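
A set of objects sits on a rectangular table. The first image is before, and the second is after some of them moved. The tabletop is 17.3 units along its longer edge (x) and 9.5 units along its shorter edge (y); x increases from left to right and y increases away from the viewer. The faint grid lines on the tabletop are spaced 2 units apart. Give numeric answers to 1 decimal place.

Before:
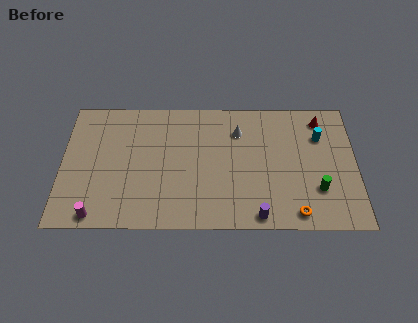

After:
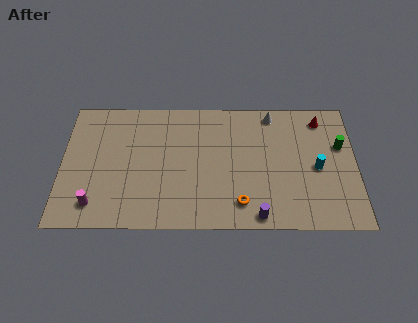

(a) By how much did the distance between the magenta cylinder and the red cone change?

-0.3

The distance was about 15.0 in the first image and 14.7 in the second, so they moved 0.3 units closer together.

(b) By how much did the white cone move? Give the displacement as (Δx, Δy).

(2.0, 1.3)

From the two frames, the white cone sits at roughly (10.4, 7.1) before and (12.4, 8.4) after.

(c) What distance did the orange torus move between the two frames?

3.3

The orange torus moved from about (13.7, 1.1) to (10.5, 1.8), a distance of √(3.2² + 0.7²) ≈ 3.3.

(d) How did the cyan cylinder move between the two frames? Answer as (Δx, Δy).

(-0.2, -2.3)

From the two frames, the cyan cylinder sits at roughly (15.2, 6.7) before and (15.0, 4.4) after.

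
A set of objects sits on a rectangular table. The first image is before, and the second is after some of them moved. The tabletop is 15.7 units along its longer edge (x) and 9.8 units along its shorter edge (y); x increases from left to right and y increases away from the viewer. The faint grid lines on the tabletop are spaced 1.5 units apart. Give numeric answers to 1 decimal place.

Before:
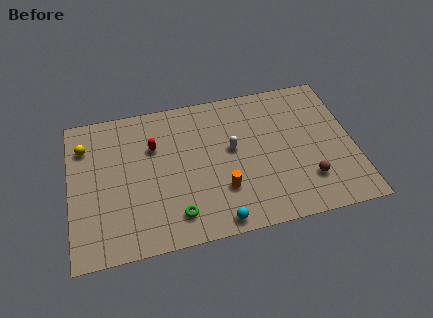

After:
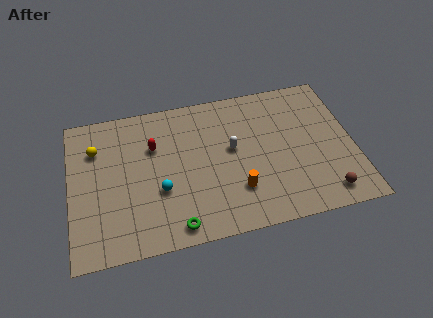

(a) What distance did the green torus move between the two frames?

0.7

The green torus moved from about (5.7, 1.8) to (5.6, 1.1), a distance of √(0.1² + 0.7²) ≈ 0.7.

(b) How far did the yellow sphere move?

0.7

The yellow sphere moved from about (0.9, 7.4) to (1.5, 7.1), a distance of √(0.6² + 0.3²) ≈ 0.7.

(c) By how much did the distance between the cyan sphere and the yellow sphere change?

-4.7

Before: roughly 9.6 units apart; after: 4.9. That's 4.7 units closer together.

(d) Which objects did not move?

the white capsule and the red capsule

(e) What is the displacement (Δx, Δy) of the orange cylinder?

(0.8, -0.2)

From the two frames, the orange cylinder sits at roughly (8.3, 2.9) before and (9.1, 2.7) after.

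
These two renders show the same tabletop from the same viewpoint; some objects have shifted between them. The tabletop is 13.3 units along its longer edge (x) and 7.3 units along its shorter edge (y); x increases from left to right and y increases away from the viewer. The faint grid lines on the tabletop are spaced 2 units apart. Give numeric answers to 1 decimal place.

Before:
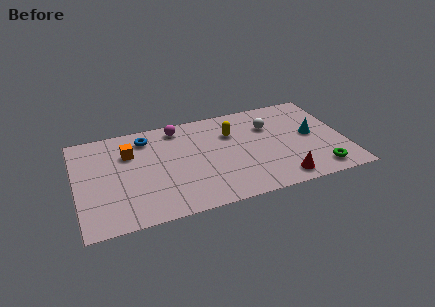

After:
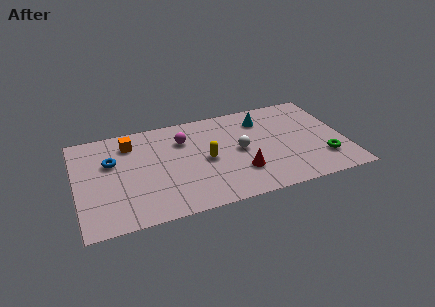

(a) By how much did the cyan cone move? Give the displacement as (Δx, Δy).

(-2.3, 1.9)

From the two frames, the cyan cone sits at roughly (11.7, 3.8) before and (9.4, 5.7) after.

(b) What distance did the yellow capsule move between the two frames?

2.1

From (7.8, 5.1) to (6.4, 3.5), the yellow capsule covered √(1.4² + 1.6²) ≈ 2.1 units.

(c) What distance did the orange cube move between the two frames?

0.7

From (2.7, 5.1) to (2.8, 5.8), the orange cube covered √(0.1² + 0.7²) ≈ 0.7 units.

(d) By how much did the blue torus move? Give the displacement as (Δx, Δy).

(-1.8, -1.3)

The blue torus was at about (3.6, 6.0) and moved to about (1.8, 4.7).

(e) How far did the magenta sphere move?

1.0

The magenta sphere was near (5.2, 6.3) before and (5.4, 5.3) after, so it travelled √(0.2² + 1.0²) ≈ 1.0 units.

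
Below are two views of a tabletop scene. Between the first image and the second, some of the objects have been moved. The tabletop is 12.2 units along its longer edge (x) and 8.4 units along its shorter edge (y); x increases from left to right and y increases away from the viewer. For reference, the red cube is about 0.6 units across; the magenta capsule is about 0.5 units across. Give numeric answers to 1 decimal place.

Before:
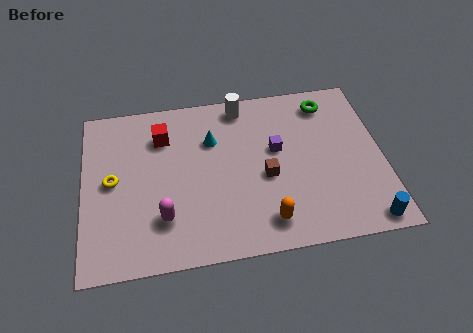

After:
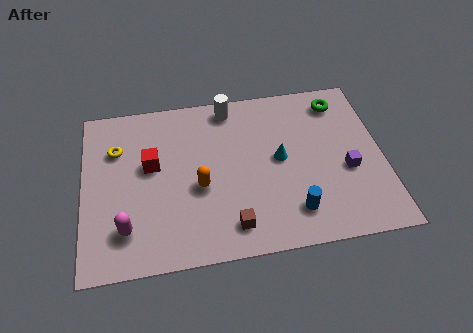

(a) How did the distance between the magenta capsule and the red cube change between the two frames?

-0.9

They were about 4.1 units apart before and 3.2 after — 0.9 units closer together.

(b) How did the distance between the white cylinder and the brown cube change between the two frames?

+2.1

They were about 3.9 units apart before and 6.0 after — 2.1 units further apart.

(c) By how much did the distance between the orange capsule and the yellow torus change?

-2.7

Before: roughly 6.8 units apart; after: 4.1. That's 2.7 units closer together.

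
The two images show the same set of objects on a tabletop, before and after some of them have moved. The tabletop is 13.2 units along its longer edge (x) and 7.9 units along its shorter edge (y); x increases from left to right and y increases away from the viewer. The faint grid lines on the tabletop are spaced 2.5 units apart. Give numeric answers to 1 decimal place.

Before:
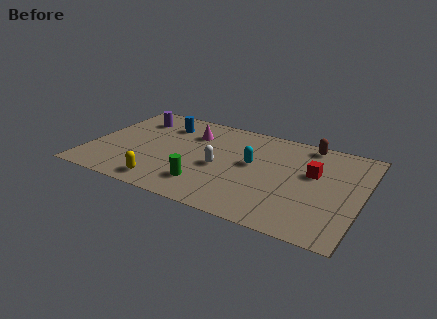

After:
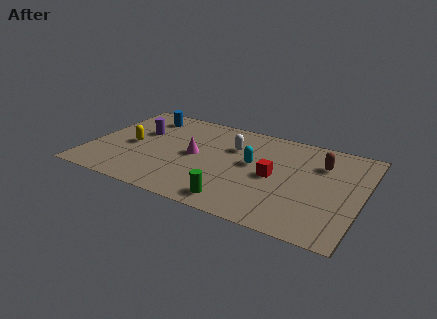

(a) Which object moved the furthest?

the yellow capsule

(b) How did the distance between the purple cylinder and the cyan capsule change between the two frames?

-0.6

Before: roughly 6.3 units apart; after: 5.7. That's 0.6 units closer together.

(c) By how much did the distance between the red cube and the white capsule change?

-1.9

The distance was about 4.6 in the first image and 2.7 in the second, so they moved 1.9 units closer together.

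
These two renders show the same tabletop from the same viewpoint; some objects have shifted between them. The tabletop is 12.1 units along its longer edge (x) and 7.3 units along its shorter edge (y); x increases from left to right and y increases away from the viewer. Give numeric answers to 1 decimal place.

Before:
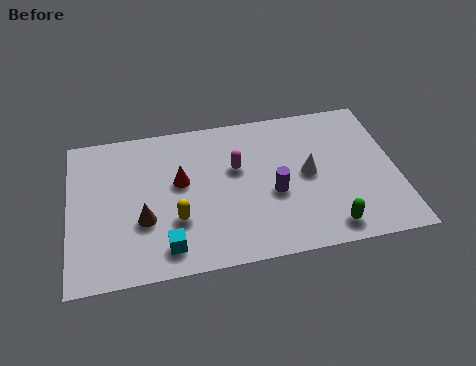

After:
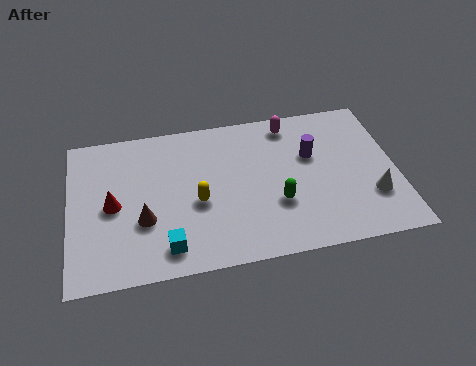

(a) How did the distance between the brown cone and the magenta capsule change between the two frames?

+2.7

They were about 4.0 units apart before and 6.7 after — 2.7 units further apart.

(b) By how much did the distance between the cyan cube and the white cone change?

+1.8

The distance was about 5.9 in the first image and 7.7 in the second, so they moved 1.8 units further apart.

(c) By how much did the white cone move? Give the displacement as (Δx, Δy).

(2.3, -1.5)

The white cone started near (8.8, 3.7) and ended near (11.1, 2.2).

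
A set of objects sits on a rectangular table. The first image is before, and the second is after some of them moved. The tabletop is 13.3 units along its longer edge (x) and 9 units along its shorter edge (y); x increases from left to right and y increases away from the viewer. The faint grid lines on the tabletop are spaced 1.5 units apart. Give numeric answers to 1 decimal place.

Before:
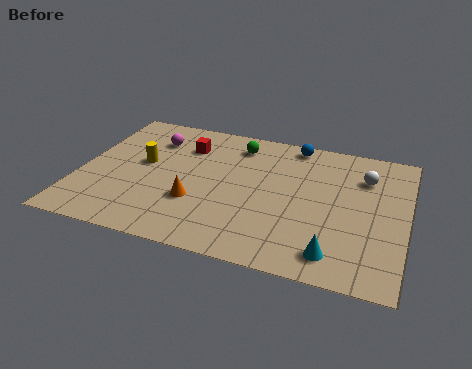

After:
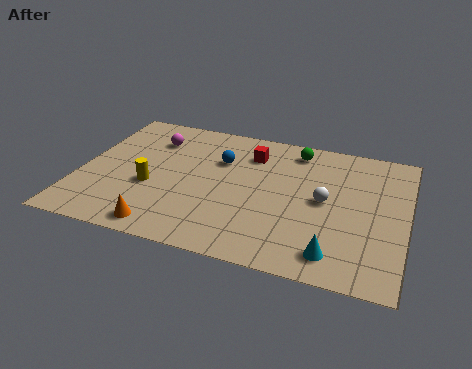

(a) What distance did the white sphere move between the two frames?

2.5

The white sphere moved from about (11.5, 6.6) to (10.0, 4.6), a distance of √(1.5² + 2.0²) ≈ 2.5.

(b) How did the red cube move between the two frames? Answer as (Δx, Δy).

(2.7, 0.2)

From the two frames, the red cube sits at roughly (4.1, 6.7) before and (6.8, 6.9) after.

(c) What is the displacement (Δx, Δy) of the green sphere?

(2.4, 0.3)

From the two frames, the green sphere sits at roughly (6.2, 7.4) before and (8.6, 7.7) after.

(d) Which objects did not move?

the magenta sphere and the cyan cone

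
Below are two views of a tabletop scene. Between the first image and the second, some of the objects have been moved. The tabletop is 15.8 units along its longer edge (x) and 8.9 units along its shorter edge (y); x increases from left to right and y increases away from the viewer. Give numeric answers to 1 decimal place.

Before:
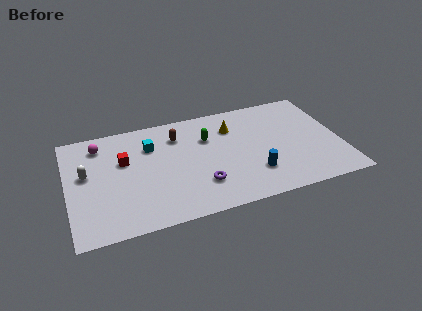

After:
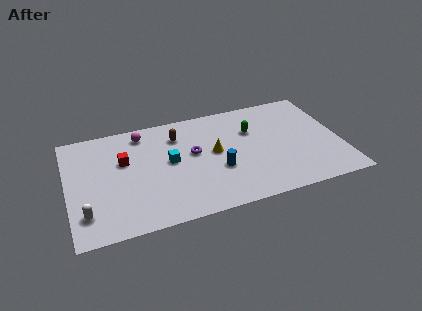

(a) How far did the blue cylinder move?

2.2

From (10.6, 2.4) to (8.6, 3.3), the blue cylinder covered √(2.0² + 0.9²) ≈ 2.2 units.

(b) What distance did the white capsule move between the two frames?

3.1

The white capsule moved from about (1.1, 5.1) to (0.9, 2.0), a distance of √(0.2² + 3.1²) ≈ 3.1.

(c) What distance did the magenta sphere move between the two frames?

2.5

The magenta sphere moved from about (2.0, 7.3) to (4.5, 7.6), a distance of √(2.5² + 0.3²) ≈ 2.5.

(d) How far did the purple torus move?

2.7

The purple torus was near (7.5, 2.4) before and (7.3, 5.1) after, so it travelled √(0.2² + 2.7²) ≈ 2.7 units.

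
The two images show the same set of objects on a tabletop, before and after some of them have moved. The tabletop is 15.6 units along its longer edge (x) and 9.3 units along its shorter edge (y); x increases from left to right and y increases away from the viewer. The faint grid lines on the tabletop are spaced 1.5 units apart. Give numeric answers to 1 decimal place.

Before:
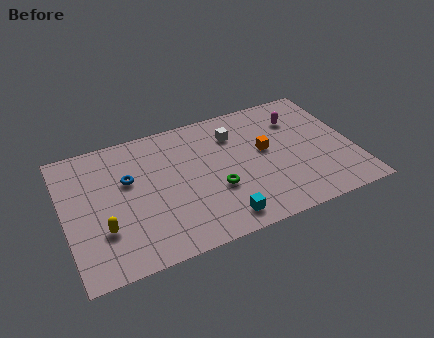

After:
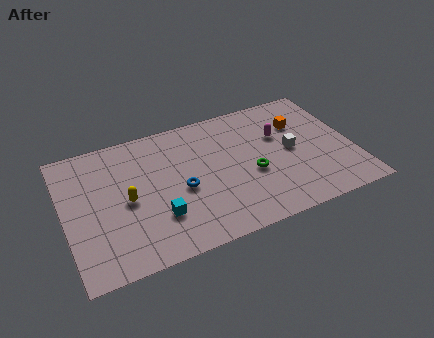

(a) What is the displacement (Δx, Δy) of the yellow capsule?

(1.4, 1.5)

From the two frames, the yellow capsule sits at roughly (1.9, 2.9) before and (3.3, 4.4) after.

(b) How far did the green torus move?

2.0

The green torus moved from about (8.0, 3.4) to (10.0, 3.8), a distance of √(2.0² + 0.4²) ≈ 2.0.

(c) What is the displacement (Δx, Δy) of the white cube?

(2.9, -2.3)

The white cube was at about (9.4, 7.0) and moved to about (12.3, 4.7).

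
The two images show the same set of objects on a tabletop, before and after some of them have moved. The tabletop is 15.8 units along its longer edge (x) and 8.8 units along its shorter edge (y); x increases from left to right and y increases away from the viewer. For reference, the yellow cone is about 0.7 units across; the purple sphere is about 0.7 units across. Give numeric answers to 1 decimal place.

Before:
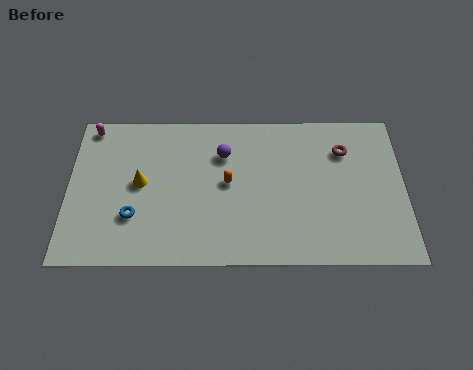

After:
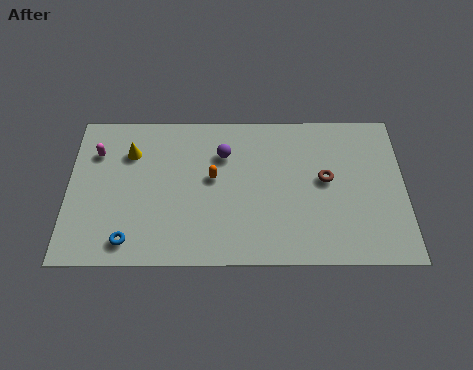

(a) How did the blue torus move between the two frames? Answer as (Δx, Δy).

(-0.2, -1.4)

The blue torus was at about (3.1, 2.7) and moved to about (2.9, 1.3).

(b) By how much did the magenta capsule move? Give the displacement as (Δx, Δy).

(0.3, -1.5)

From the two frames, the magenta capsule sits at roughly (1.0, 7.9) before and (1.3, 6.4) after.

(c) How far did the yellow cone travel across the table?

1.9

The yellow cone moved from about (3.4, 4.6) to (2.9, 6.4), a distance of √(0.5² + 1.8²) ≈ 1.9.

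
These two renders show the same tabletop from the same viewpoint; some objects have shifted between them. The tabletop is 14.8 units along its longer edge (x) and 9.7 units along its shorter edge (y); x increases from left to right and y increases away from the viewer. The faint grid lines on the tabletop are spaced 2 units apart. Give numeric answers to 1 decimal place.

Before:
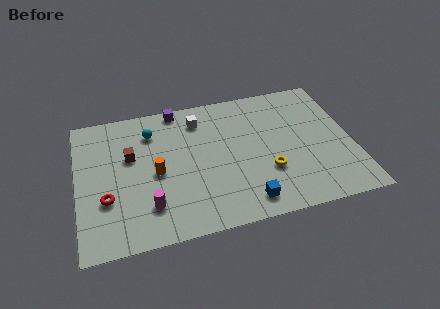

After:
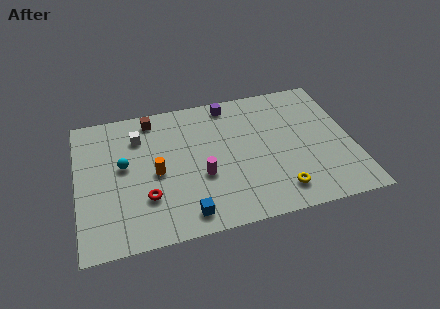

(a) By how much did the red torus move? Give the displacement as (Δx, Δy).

(2.1, -0.4)

From the two frames, the red torus sits at roughly (1.5, 3.3) before and (3.6, 2.9) after.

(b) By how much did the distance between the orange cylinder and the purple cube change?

+1.3

They were about 4.6 units apart before and 5.9 after — 1.3 units further apart.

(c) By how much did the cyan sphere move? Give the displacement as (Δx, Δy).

(-1.6, -2.1)

The cyan sphere started near (4.1, 7.5) and ended near (2.5, 5.4).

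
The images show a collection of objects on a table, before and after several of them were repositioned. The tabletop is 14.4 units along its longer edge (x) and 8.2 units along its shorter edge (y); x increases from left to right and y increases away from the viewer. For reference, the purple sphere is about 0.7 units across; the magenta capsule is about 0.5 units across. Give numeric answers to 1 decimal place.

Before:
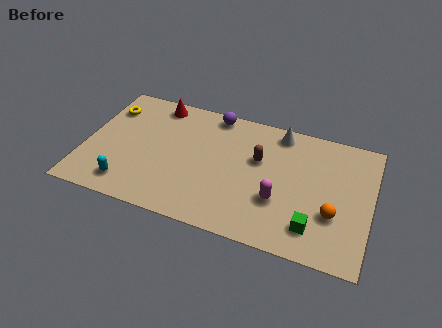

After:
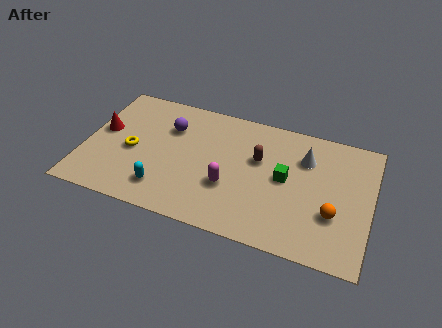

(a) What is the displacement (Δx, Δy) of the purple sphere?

(-2.1, -1.6)

The purple sphere was at about (6.2, 7.4) and moved to about (4.1, 5.8).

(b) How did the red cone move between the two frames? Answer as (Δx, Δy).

(-2.5, -2.6)

The red cone started near (3.3, 7.2) and ended near (0.8, 4.6).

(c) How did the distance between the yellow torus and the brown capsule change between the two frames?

-1.4

They were about 7.9 units apart before and 6.5 after — 1.4 units closer together.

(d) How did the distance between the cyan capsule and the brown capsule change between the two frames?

-1.7

Before: roughly 7.3 units apart; after: 5.6. That's 1.7 units closer together.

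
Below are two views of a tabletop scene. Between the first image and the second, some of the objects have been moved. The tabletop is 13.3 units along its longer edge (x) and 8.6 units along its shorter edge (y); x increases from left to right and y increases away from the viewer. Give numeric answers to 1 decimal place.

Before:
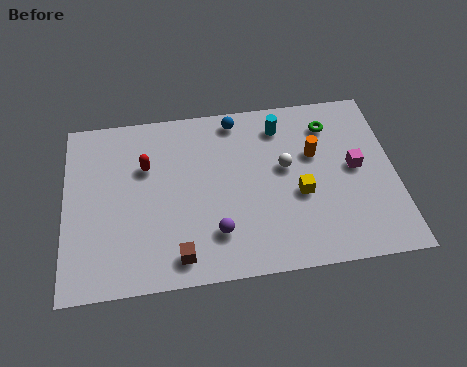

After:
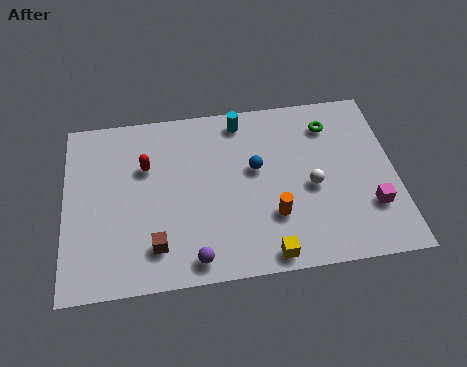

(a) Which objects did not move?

the green torus and the red capsule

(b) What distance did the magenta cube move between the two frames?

2.1

The magenta cube was near (11.7, 4.5) before and (12.2, 2.5) after, so it travelled √(0.5² + 2.0²) ≈ 2.1 units.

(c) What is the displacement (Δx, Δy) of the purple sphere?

(-0.9, -1.1)

The purple sphere started near (6.0, 2.1) and ended near (5.1, 1.0).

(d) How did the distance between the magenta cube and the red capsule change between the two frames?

+1.0

They were about 8.5 units apart before and 9.5 after — 1.0 units further apart.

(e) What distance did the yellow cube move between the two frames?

3.0

The yellow cube moved from about (9.4, 3.5) to (8.0, 0.8), a distance of √(1.4² + 2.7²) ≈ 3.0.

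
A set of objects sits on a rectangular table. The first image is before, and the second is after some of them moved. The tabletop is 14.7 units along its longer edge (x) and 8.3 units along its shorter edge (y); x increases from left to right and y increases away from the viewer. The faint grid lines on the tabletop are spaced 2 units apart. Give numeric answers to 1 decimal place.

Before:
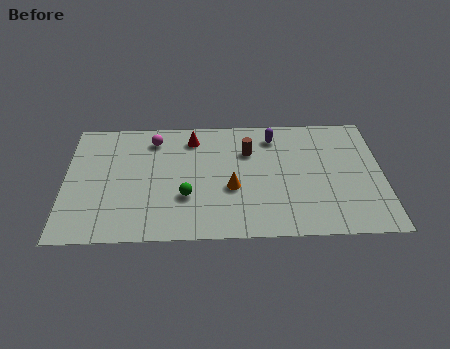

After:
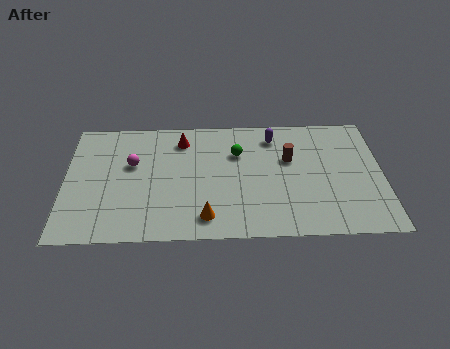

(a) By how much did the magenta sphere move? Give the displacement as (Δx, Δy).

(-1.0, -1.7)

From the two frames, the magenta sphere sits at roughly (4.1, 6.8) before and (3.1, 5.1) after.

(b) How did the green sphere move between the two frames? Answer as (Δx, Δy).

(2.4, 2.9)

From the two frames, the green sphere sits at roughly (5.6, 2.8) before and (8.0, 5.7) after.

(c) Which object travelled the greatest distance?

the green sphere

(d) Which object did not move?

the purple capsule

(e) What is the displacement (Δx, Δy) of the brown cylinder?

(1.9, -0.6)

The brown cylinder started near (8.5, 5.8) and ended near (10.4, 5.2).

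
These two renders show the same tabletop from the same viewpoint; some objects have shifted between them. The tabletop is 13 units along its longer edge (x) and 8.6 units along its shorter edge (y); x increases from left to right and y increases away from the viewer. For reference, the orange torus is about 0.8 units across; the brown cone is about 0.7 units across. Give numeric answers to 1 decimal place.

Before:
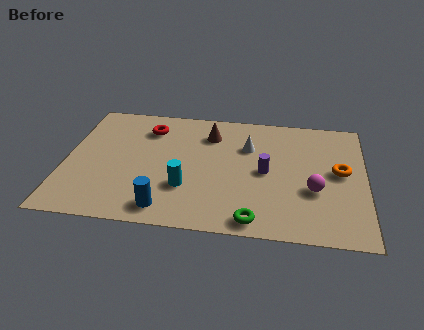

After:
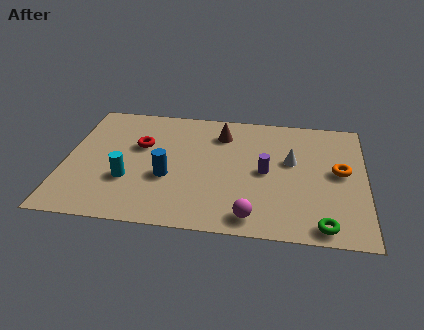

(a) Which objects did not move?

the orange torus and the purple cylinder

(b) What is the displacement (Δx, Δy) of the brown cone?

(0.5, 0.1)

From the two frames, the brown cone sits at roughly (6.2, 6.6) before and (6.7, 6.7) after.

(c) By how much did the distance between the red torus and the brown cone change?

+1.0

They were about 2.7 units apart before and 3.7 after — 1.0 units further apart.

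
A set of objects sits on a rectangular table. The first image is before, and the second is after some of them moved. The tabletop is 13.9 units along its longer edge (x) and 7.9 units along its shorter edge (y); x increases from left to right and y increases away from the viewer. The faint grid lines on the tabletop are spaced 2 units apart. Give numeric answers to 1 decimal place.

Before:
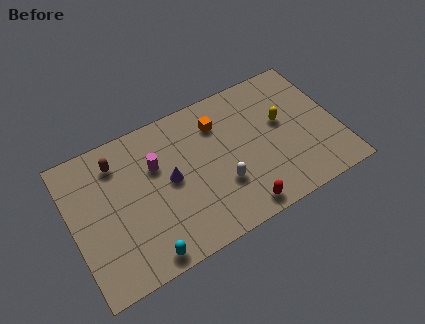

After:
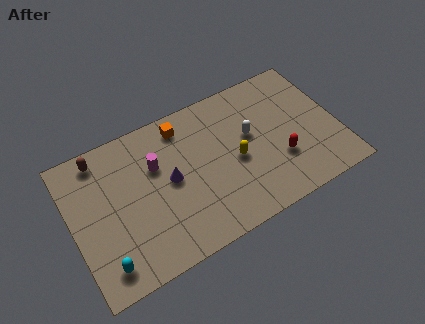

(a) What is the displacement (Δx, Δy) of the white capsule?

(1.8, 2.0)

The white capsule started near (7.6, 2.6) and ended near (9.4, 4.6).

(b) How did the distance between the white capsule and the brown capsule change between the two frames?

+1.7

They were about 6.2 units apart before and 7.9 after — 1.7 units further apart.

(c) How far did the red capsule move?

2.9

The red capsule moved from about (8.3, 0.9) to (10.7, 2.6), a distance of √(2.4² + 1.7²) ≈ 2.9.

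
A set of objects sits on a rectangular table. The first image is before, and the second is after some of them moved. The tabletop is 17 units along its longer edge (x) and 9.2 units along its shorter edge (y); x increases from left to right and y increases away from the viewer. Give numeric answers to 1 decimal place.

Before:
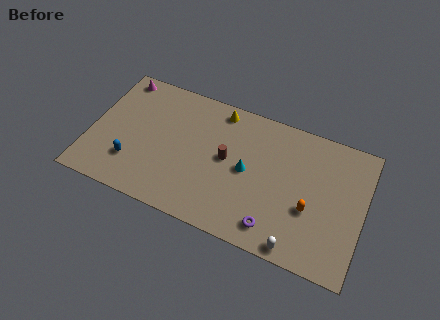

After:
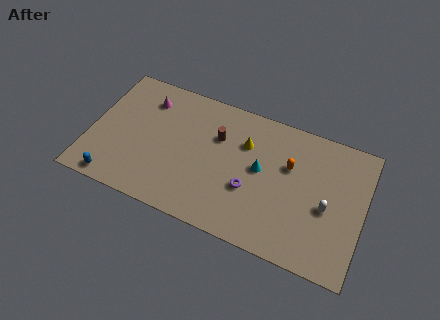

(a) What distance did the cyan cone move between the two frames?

0.9

From (9.8, 4.6) to (10.6, 5.0), the cyan cone covered √(0.8² + 0.4²) ≈ 0.9 units.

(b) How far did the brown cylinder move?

1.5

The brown cylinder was near (8.5, 4.9) before and (7.8, 6.2) after, so it travelled √(0.7² + 1.3²) ≈ 1.5 units.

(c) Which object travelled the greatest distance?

the white capsule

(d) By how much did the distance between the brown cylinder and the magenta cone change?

-3.2

The distance was about 7.9 in the first image and 4.7 in the second, so they moved 3.2 units closer together.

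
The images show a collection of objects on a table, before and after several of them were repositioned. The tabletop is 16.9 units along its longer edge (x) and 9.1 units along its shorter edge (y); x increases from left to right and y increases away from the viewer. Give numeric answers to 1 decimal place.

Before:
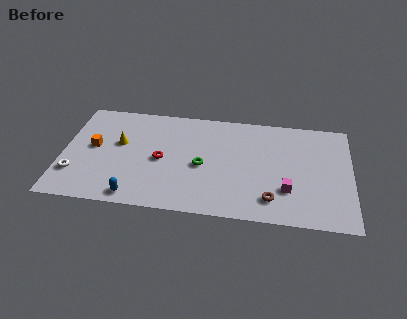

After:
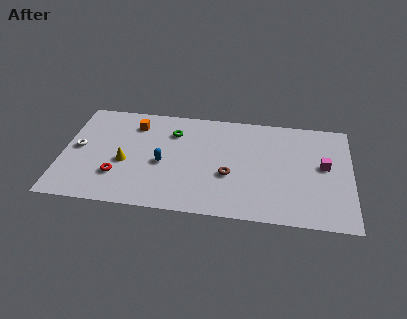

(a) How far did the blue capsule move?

3.4

From (4.4, 1.0) to (5.9, 4.0), the blue capsule covered √(1.5² + 3.0²) ≈ 3.4 units.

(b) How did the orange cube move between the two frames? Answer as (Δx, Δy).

(2.3, 2.3)

The orange cube was at about (1.8, 4.9) and moved to about (4.1, 7.2).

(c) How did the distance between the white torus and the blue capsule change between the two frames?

+1.1

They were about 3.9 units apart before and 5.0 after — 1.1 units further apart.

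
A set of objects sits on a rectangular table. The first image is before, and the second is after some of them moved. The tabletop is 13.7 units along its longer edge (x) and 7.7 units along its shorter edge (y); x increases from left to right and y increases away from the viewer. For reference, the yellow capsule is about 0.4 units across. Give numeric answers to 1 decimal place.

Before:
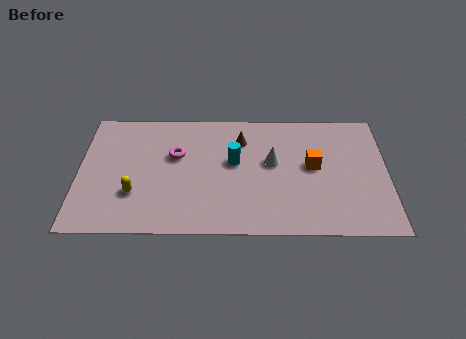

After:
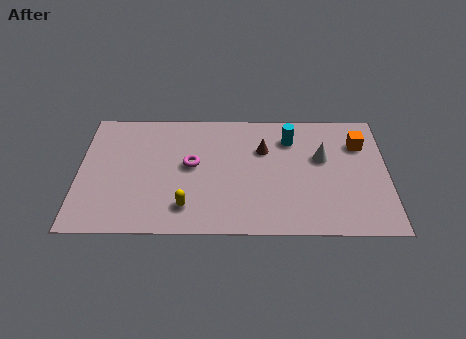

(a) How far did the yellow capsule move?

2.4

The yellow capsule was near (2.5, 2.4) before and (4.8, 1.6) after, so it travelled √(2.3² + 0.8²) ≈ 2.4 units.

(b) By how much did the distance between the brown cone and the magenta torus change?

+0.3

They were about 3.1 units apart before and 3.4 after — 0.3 units further apart.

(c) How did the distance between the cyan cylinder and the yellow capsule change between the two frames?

+1.5

The distance was about 4.8 in the first image and 6.3 in the second, so they moved 1.5 units further apart.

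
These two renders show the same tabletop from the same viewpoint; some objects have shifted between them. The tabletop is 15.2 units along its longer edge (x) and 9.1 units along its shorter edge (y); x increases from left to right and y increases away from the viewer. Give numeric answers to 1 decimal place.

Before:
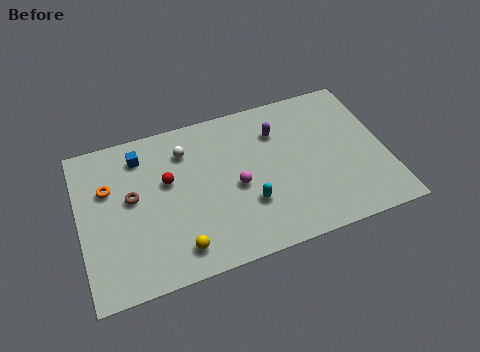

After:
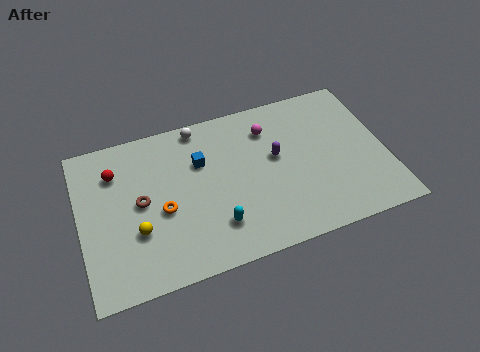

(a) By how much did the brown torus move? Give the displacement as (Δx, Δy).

(0.4, -0.4)

From the two frames, the brown torus sits at roughly (2.6, 5.1) before and (3.0, 4.7) after.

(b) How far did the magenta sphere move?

3.5

From (7.7, 4.1) to (9.6, 7.0), the magenta sphere covered √(1.9² + 2.9²) ≈ 3.5 units.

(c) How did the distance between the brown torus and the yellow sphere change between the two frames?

-2.5

They were about 4.1 units apart before and 1.6 after — 2.5 units closer together.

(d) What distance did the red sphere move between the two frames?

2.8

From (4.4, 5.5) to (1.9, 6.8), the red sphere covered √(2.5² + 1.3²) ≈ 2.8 units.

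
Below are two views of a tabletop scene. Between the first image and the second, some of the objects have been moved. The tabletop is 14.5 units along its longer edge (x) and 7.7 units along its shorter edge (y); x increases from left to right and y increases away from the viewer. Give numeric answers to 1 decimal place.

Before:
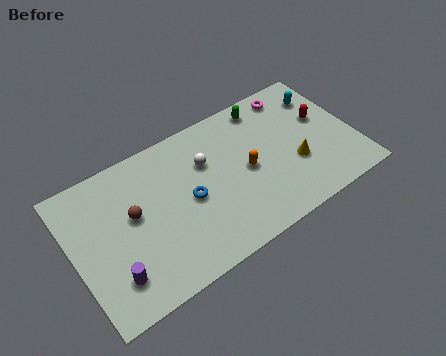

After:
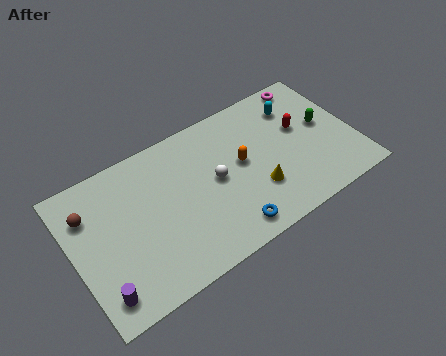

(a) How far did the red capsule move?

1.2

From (13.1, 4.6) to (11.9, 4.6), the red capsule covered √(1.2² + 0.0²) ≈ 1.2 units.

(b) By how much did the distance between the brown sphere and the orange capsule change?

+2.0

Before: roughly 5.8 units apart; after: 7.8. That's 2.0 units further apart.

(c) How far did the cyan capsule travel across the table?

1.4

The cyan capsule moved from about (13.3, 5.9) to (11.9, 5.9), a distance of √(1.4² + 0.0²) ≈ 1.4.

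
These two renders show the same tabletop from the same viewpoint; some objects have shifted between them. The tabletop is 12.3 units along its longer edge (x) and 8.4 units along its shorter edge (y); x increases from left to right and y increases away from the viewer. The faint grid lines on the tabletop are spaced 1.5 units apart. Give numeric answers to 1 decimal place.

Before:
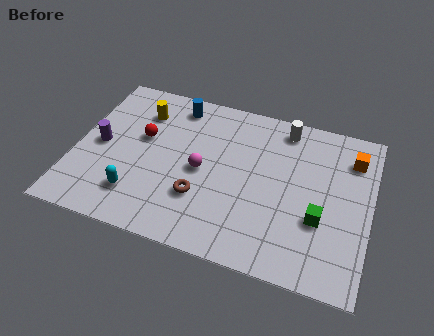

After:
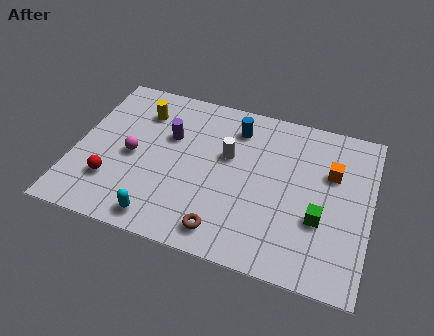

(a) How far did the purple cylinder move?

3.1

The purple cylinder moved from about (1.0, 4.1) to (3.8, 5.4), a distance of √(2.8² + 1.3²) ≈ 3.1.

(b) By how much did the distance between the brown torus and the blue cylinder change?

+0.7

The distance was about 4.8 in the first image and 5.5 in the second, so they moved 0.7 units further apart.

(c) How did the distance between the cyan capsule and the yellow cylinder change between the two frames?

+1.1

They were about 4.5 units apart before and 5.6 after — 1.1 units further apart.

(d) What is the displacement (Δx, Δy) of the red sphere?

(-1.0, -2.7)

The red sphere started near (2.7, 5.0) and ended near (1.7, 2.3).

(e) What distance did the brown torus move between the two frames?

1.8

The brown torus moved from about (5.4, 2.6) to (6.5, 1.2), a distance of √(1.1² + 1.4²) ≈ 1.8.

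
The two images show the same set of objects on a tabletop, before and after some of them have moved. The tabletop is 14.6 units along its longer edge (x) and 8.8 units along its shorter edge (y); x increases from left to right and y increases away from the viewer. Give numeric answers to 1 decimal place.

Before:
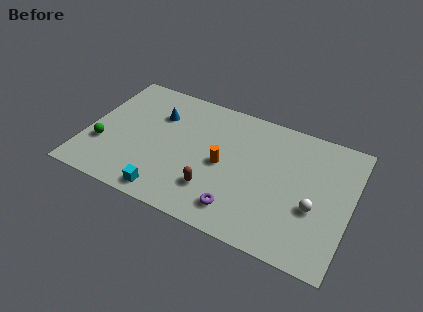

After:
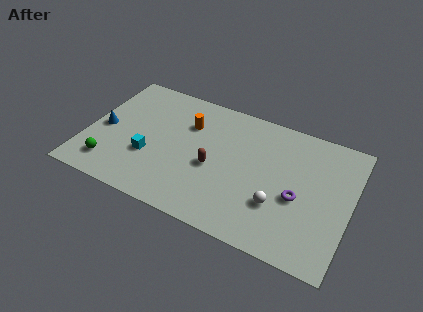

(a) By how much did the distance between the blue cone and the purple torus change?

+4.0

Before: roughly 6.9 units apart; after: 10.9. That's 4.0 units further apart.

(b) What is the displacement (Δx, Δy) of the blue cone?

(-2.8, -2.1)

From the two frames, the blue cone sits at roughly (3.7, 6.2) before and (0.9, 4.1) after.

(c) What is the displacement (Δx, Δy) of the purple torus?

(3.0, 2.1)

From the two frames, the purple torus sits at roughly (8.8, 1.6) before and (11.8, 3.7) after.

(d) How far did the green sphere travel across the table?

1.3

From (1.0, 2.9) to (1.6, 1.7), the green sphere covered √(0.6² + 1.2²) ≈ 1.3 units.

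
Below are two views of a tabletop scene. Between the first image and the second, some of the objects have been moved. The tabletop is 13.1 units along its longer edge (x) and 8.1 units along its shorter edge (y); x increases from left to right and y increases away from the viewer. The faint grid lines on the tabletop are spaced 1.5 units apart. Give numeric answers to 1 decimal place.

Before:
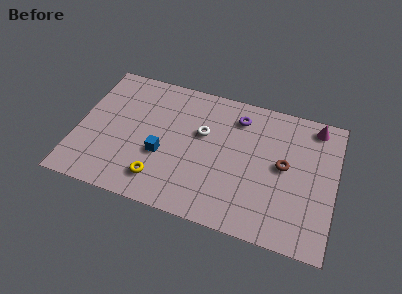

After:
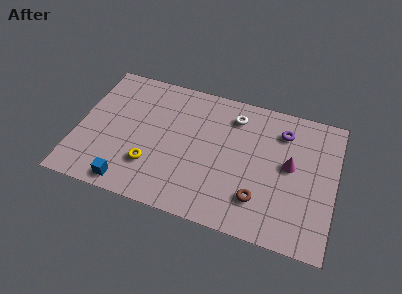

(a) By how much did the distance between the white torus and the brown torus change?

+0.5

The distance was about 4.3 in the first image and 4.8 in the second, so they moved 0.5 units further apart.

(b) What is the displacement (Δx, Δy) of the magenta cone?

(-1.1, -2.7)

The magenta cone started near (11.9, 7.1) and ended near (10.8, 4.4).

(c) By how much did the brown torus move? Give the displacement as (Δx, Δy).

(-1.1, -2.3)

The brown torus was at about (10.5, 4.3) and moved to about (9.4, 2.0).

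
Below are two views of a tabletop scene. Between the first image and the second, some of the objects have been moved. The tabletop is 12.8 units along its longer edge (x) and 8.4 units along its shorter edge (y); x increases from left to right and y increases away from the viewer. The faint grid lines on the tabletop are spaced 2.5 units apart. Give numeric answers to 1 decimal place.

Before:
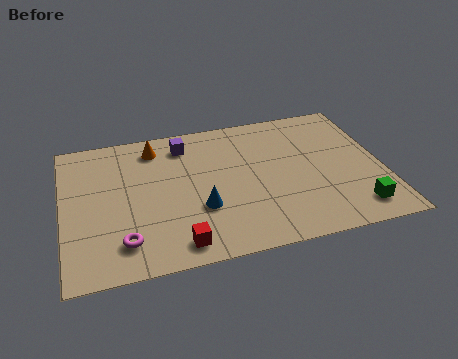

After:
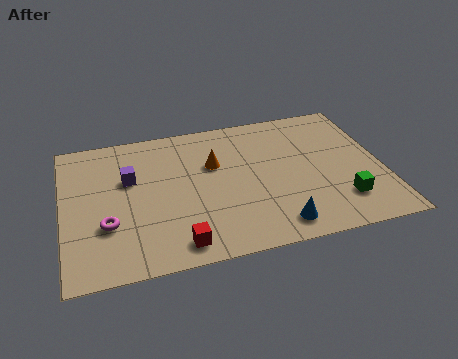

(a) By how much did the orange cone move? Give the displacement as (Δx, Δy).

(2.3, -1.6)

The orange cone was at about (3.8, 7.0) and moved to about (6.1, 5.4).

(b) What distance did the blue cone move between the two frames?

3.4

From (5.4, 2.9) to (8.3, 1.2), the blue cone covered √(2.9² + 1.7²) ≈ 3.4 units.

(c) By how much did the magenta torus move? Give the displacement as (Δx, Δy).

(-0.6, 1.1)

The magenta torus started near (2.3, 1.7) and ended near (1.7, 2.8).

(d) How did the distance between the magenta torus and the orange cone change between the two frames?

-0.4

Before: roughly 5.5 units apart; after: 5.1. That's 0.4 units closer together.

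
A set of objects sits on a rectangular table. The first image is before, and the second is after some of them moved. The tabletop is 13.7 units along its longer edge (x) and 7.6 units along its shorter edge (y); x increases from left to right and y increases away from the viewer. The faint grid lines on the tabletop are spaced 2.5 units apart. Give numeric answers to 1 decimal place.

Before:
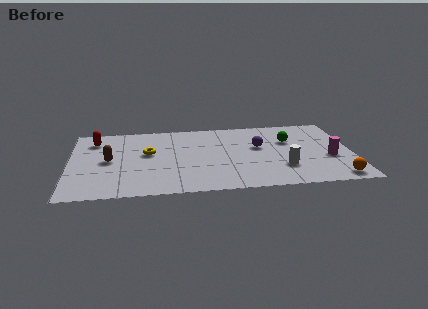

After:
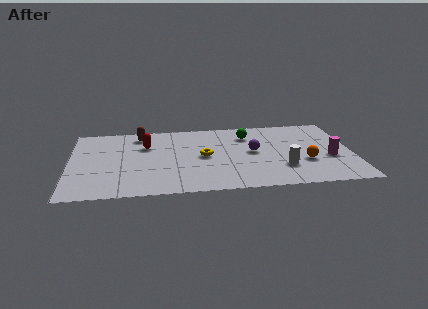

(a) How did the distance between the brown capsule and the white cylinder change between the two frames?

-0.5

The distance was about 8.6 in the first image and 8.1 in the second, so they moved 0.5 units closer together.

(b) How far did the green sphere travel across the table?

2.2

The green sphere was near (10.7, 5.0) before and (8.7, 5.8) after, so it travelled √(2.0² + 0.8²) ≈ 2.2 units.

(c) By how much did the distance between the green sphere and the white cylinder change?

+1.1

Before: roughly 2.8 units apart; after: 3.9. That's 1.1 units further apart.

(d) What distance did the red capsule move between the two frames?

2.6

The red capsule moved from about (1.2, 6.0) to (3.7, 5.2), a distance of √(2.5² + 0.8²) ≈ 2.6.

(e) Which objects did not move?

the white cylinder and the magenta cylinder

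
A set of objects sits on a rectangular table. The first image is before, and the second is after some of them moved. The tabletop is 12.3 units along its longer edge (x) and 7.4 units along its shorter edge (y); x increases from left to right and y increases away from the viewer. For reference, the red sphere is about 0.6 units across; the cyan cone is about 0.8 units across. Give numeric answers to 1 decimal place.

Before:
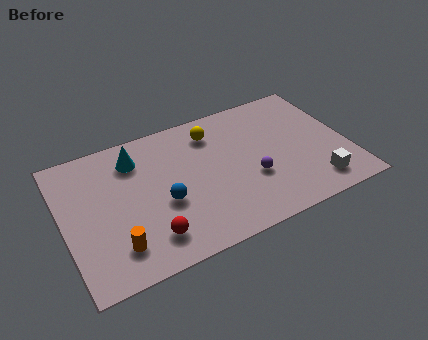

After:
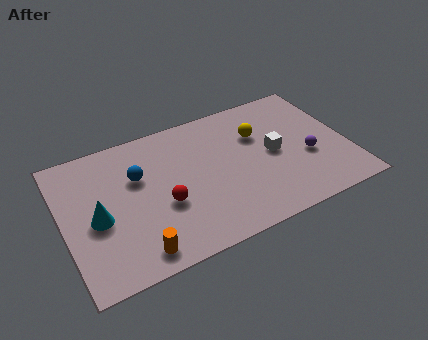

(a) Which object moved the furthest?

the cyan cone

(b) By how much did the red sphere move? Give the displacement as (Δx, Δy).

(0.8, 1.4)

From the two frames, the red sphere sits at roughly (3.4, 1.5) before and (4.2, 2.9) after.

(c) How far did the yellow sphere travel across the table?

2.1

The yellow sphere moved from about (6.7, 5.9) to (8.6, 5.0), a distance of √(1.9² + 0.9²) ≈ 2.1.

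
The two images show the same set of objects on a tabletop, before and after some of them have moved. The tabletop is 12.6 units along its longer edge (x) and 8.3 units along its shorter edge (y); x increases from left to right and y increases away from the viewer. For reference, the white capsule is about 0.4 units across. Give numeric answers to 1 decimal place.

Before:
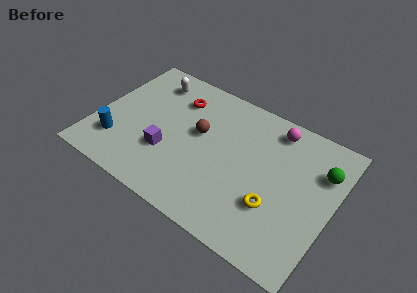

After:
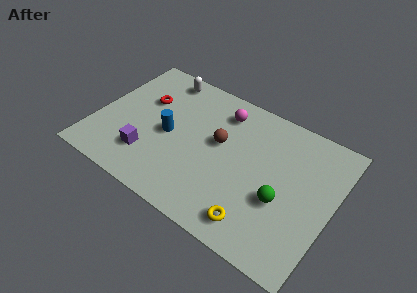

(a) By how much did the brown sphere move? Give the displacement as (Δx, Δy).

(1.1, 0.0)

The brown sphere was at about (5.4, 4.8) and moved to about (6.5, 4.8).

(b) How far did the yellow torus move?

1.6

The yellow torus moved from about (9.8, 2.7) to (9.1, 1.3), a distance of √(0.7² + 1.4²) ≈ 1.6.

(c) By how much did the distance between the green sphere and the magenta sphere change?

+2.2

They were about 3.0 units apart before and 5.2 after — 2.2 units further apart.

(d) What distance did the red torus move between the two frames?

1.8

The red torus moved from about (3.9, 6.3) to (2.3, 5.4), a distance of √(1.6² + 0.9²) ≈ 1.8.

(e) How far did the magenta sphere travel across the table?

2.8

From (9.1, 7.1) to (6.3, 6.7), the magenta sphere covered √(2.8² + 0.4²) ≈ 2.8 units.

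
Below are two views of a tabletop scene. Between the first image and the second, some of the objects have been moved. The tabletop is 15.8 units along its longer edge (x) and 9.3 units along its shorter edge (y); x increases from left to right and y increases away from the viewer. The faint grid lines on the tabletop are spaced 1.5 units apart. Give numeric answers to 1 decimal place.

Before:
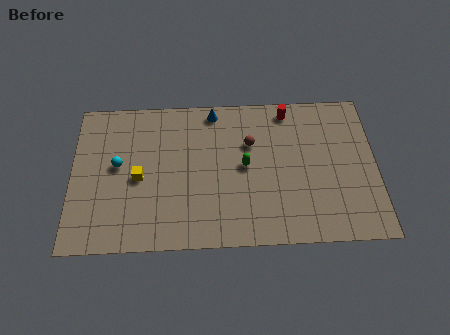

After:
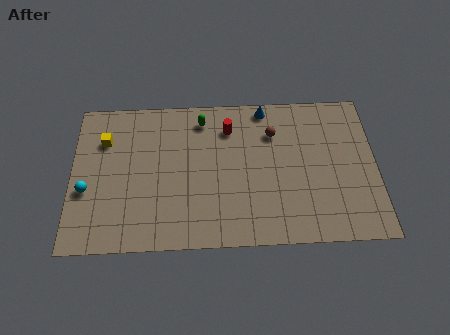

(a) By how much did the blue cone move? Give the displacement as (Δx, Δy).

(2.7, 0.1)

The blue cone was at about (7.4, 8.3) and moved to about (10.1, 8.4).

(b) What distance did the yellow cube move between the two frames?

3.0

The yellow cube was near (3.5, 4.3) before and (1.7, 6.7) after, so it travelled √(1.8² + 2.4²) ≈ 3.0 units.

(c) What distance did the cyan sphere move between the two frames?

2.2

The cyan sphere was near (2.4, 5.1) before and (0.8, 3.6) after, so it travelled √(1.6² + 1.5²) ≈ 2.2 units.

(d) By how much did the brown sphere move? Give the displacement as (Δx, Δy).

(1.2, 0.6)

From the two frames, the brown sphere sits at roughly (9.3, 6.2) before and (10.5, 6.8) after.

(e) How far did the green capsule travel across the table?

3.7

The green capsule was near (9.0, 4.8) before and (6.8, 7.8) after, so it travelled √(2.2² + 3.0²) ≈ 3.7 units.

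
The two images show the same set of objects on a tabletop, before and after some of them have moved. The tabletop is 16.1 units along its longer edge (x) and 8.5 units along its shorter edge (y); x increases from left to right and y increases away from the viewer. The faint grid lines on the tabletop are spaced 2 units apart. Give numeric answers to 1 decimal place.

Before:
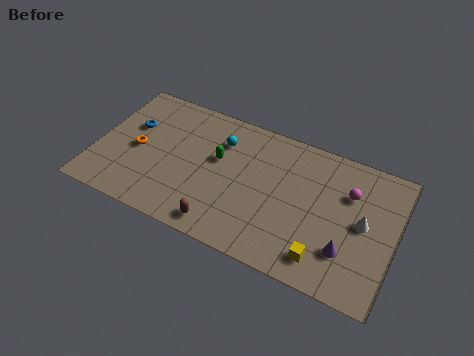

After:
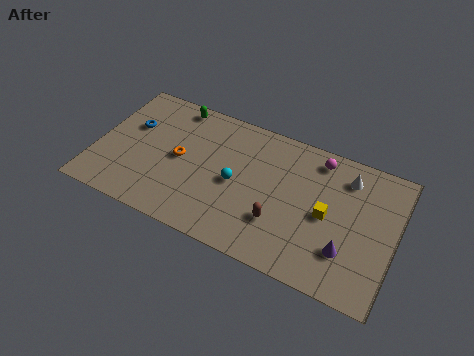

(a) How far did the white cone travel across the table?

2.6

The white cone moved from about (14.4, 4.4) to (13.3, 6.8), a distance of √(1.1² + 2.4²) ≈ 2.6.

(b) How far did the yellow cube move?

2.6

The yellow cube moved from about (12.6, 1.5) to (12.5, 4.1), a distance of √(0.1² + 2.6²) ≈ 2.6.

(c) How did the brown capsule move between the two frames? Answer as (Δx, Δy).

(2.9, 1.5)

From the two frames, the brown capsule sits at roughly (7.2, 1.1) before and (10.1, 2.6) after.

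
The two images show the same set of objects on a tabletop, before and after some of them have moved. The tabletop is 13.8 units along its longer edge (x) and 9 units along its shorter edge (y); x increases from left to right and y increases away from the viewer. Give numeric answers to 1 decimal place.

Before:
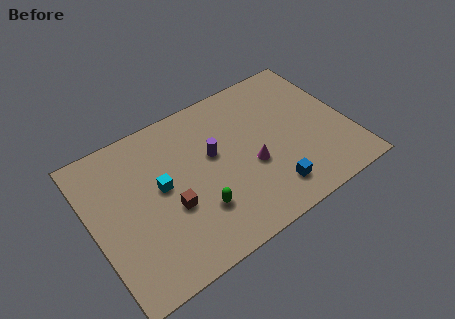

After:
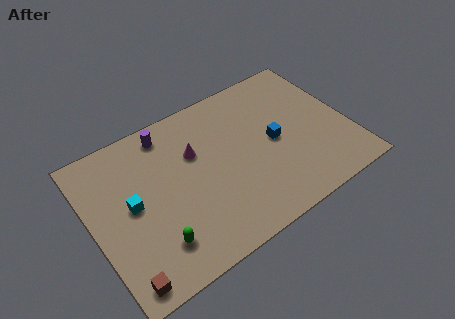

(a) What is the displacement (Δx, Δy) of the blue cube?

(0.7, 2.7)

From the two frames, the blue cube sits at roughly (9.1, 1.7) before and (9.8, 4.4) after.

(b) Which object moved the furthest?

the brown cube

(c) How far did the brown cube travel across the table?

3.9

The brown cube moved from about (4.0, 3.5) to (1.0, 1.0), a distance of √(3.0² + 2.5²) ≈ 3.9.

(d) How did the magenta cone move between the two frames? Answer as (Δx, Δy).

(-2.7, 2.3)

From the two frames, the magenta cone sits at roughly (8.4, 3.6) before and (5.7, 5.9) after.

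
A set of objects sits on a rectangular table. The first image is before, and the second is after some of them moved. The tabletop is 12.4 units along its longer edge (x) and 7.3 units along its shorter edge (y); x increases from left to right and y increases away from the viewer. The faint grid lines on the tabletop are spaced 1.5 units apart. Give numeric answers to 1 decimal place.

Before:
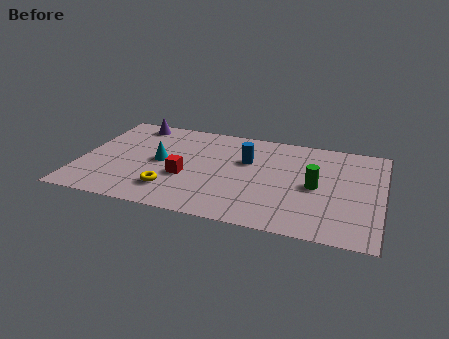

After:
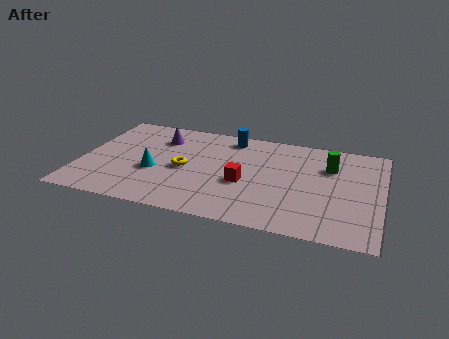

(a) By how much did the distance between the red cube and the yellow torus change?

+1.3

They were about 1.2 units apart before and 2.5 after — 1.3 units further apart.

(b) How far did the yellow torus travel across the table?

1.7

The yellow torus was near (3.9, 1.7) before and (4.3, 3.4) after, so it travelled √(0.4² + 1.7²) ≈ 1.7 units.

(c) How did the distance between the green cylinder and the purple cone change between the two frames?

-1.2

The distance was about 8.3 in the first image and 7.1 in the second, so they moved 1.2 units closer together.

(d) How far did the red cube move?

2.4

From (4.4, 2.8) to (6.8, 3.0), the red cube covered √(2.4² + 0.2²) ≈ 2.4 units.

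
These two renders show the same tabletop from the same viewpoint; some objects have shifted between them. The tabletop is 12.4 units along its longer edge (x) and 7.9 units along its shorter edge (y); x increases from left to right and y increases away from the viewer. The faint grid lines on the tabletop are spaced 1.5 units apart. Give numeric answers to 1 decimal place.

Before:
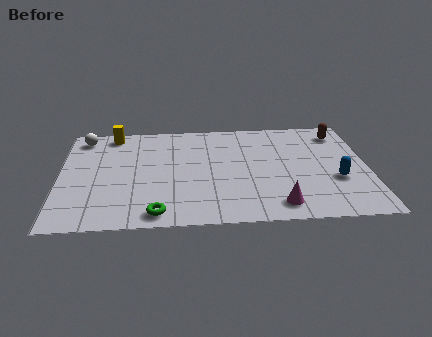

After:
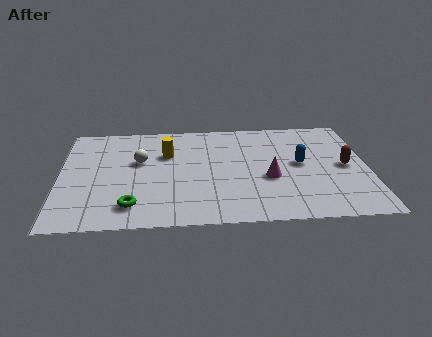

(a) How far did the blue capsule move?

1.9

The blue capsule moved from about (11.1, 2.9) to (9.7, 4.2), a distance of √(1.4² + 1.3²) ≈ 1.9.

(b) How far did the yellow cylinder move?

2.8

From (2.1, 7.0) to (4.3, 5.3), the yellow cylinder covered √(2.2² + 1.7²) ≈ 2.8 units.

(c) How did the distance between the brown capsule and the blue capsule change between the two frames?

-1.8

They were about 3.6 units apart before and 1.8 after — 1.8 units closer together.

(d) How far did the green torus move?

1.2

From (3.9, 0.9) to (2.9, 1.5), the green torus covered √(1.0² + 0.6²) ≈ 1.2 units.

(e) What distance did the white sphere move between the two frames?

3.0

The white sphere moved from about (0.9, 6.8) to (3.2, 4.8), a distance of √(2.3² + 2.0²) ≈ 3.0.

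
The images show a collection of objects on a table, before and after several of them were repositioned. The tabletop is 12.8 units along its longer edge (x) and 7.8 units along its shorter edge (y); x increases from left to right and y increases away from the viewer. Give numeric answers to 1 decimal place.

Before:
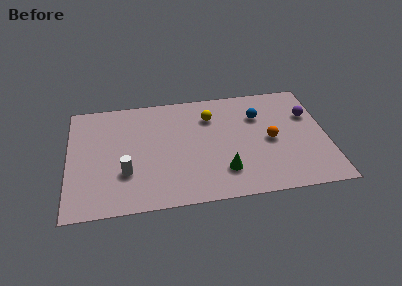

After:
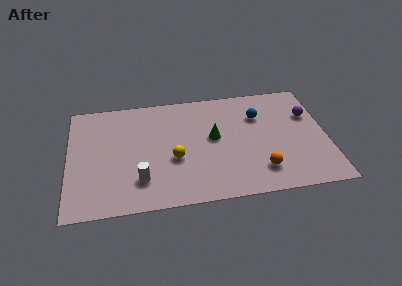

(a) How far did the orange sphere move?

2.1

From (10.0, 3.7) to (9.4, 1.7), the orange sphere covered √(0.6² + 2.0²) ≈ 2.1 units.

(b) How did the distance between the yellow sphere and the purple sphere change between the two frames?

+2.2

The distance was about 4.9 in the first image and 7.1 in the second, so they moved 2.2 units further apart.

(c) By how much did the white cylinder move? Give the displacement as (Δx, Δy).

(0.7, -0.6)

The white cylinder was at about (2.8, 2.5) and moved to about (3.5, 1.9).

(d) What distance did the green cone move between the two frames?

2.4

The green cone was near (7.6, 1.9) before and (7.2, 4.3) after, so it travelled √(0.4² + 2.4²) ≈ 2.4 units.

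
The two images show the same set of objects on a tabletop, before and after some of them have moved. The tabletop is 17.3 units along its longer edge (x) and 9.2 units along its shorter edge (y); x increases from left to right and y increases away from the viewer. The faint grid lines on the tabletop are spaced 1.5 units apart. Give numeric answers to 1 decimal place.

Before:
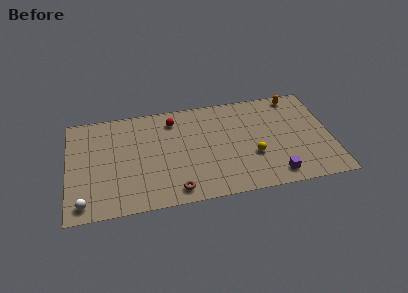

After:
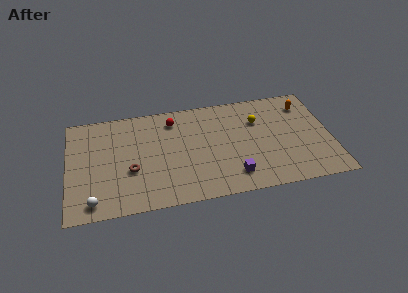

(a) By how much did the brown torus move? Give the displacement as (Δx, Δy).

(-2.8, 2.3)

The brown torus started near (6.9, 1.2) and ended near (4.1, 3.5).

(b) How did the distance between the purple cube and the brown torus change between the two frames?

+0.3

They were about 6.5 units apart before and 6.8 after — 0.3 units further apart.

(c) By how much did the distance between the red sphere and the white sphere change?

-0.4

The distance was about 8.7 in the first image and 8.3 in the second, so they moved 0.4 units closer together.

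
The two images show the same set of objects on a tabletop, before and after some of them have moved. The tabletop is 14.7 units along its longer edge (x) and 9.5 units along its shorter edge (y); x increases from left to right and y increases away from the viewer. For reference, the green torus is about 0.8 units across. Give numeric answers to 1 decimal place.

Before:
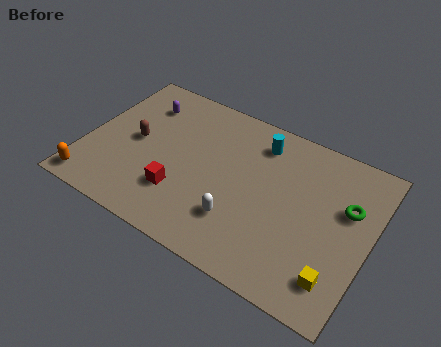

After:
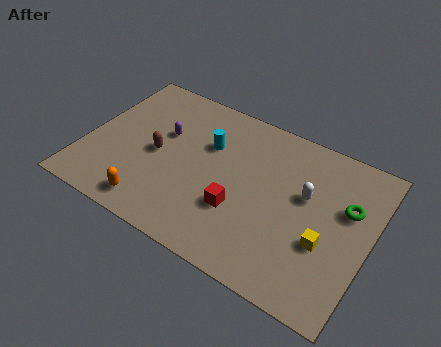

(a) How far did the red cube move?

3.0

From (5.2, 2.7) to (8.2, 3.2), the red cube covered √(3.0² + 0.5²) ≈ 3.0 units.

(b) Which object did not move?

the green torus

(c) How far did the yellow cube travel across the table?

1.8

The yellow cube was near (13.4, 1.9) before and (12.6, 3.5) after, so it travelled √(0.8² + 1.6²) ≈ 1.8 units.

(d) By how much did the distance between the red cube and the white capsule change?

+0.9

They were about 3.1 units apart before and 4.0 after — 0.9 units further apart.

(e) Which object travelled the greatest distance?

the white capsule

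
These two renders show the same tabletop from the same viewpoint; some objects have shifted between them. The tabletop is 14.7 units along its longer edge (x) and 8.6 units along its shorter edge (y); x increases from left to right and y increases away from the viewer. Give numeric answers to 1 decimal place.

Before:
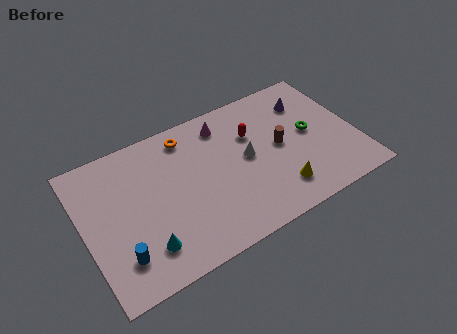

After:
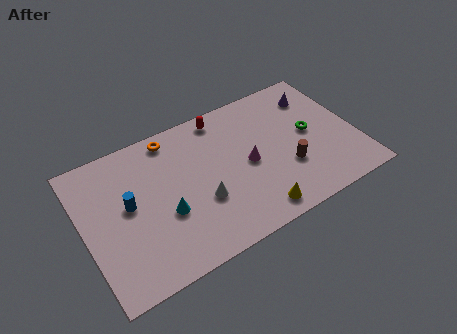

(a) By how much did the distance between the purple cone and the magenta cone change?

+0.3

The distance was about 4.6 in the first image and 4.9 in the second, so they moved 0.3 units further apart.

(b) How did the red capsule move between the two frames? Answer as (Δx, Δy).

(-1.4, 1.8)

From the two frames, the red capsule sits at roughly (9.3, 5.8) before and (7.9, 7.6) after.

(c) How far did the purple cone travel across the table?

0.5

The purple cone was near (12.5, 6.5) before and (13.0, 6.7) after, so it travelled √(0.5² + 0.2²) ≈ 0.5 units.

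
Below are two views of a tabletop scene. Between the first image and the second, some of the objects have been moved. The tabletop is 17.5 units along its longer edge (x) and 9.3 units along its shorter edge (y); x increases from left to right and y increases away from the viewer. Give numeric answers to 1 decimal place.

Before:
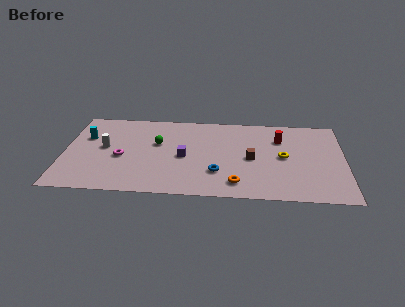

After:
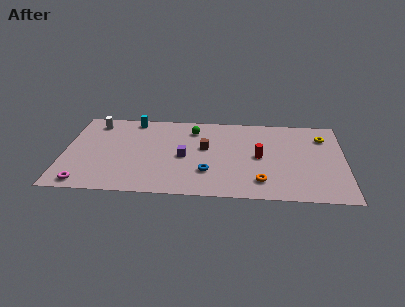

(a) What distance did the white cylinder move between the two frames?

2.9

From (2.5, 5.0) to (1.8, 7.8), the white cylinder covered √(0.7² + 2.8²) ≈ 2.9 units.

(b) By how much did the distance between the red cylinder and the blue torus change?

-1.9

The distance was about 5.6 in the first image and 3.7 in the second, so they moved 1.9 units closer together.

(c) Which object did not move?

the purple cube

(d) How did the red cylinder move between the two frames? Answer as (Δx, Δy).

(-1.3, -2.1)

The red cylinder was at about (13.5, 6.7) and moved to about (12.2, 4.6).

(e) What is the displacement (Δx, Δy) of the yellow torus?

(2.5, 2.4)

The yellow torus was at about (13.7, 4.7) and moved to about (16.2, 7.1).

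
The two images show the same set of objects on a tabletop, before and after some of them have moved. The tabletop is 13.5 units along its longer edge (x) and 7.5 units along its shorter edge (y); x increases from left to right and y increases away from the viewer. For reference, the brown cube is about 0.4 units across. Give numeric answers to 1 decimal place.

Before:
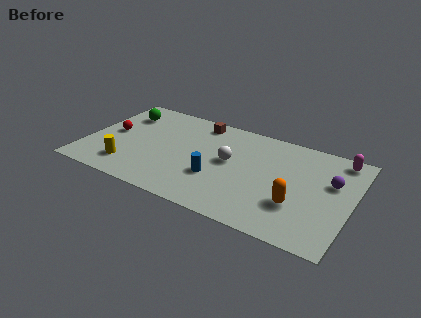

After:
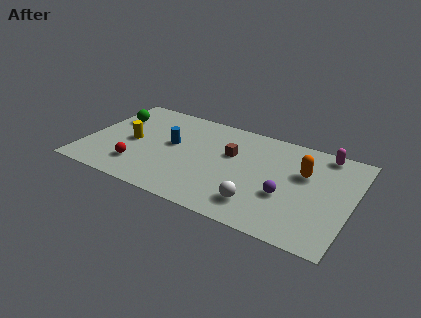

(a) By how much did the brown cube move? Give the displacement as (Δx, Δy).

(1.9, -1.8)

From the two frames, the brown cube sits at roughly (5.4, 6.5) before and (7.3, 4.7) after.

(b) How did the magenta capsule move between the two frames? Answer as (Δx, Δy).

(-0.8, 0.1)

From the two frames, the magenta capsule sits at roughly (12.6, 6.6) before and (11.8, 6.7) after.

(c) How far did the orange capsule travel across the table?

2.4

The orange capsule moved from about (10.9, 2.4) to (11.0, 4.8), a distance of √(0.1² + 2.4²) ≈ 2.4.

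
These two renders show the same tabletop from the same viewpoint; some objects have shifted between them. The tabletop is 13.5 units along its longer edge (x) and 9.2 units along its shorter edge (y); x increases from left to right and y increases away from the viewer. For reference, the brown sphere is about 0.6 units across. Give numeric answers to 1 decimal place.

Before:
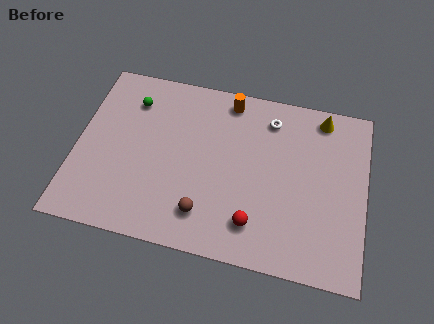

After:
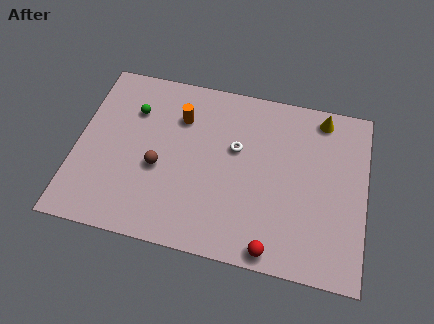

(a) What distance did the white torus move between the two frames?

2.4

From (8.9, 7.5) to (7.4, 5.6), the white torus covered √(1.5² + 1.9²) ≈ 2.4 units.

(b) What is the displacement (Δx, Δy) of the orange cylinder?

(-2.2, -1.4)

The orange cylinder started near (6.9, 8.1) and ended near (4.7, 6.7).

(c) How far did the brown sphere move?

3.0

The brown sphere moved from about (6.2, 1.9) to (3.9, 3.8), a distance of √(2.3² + 1.9²) ≈ 3.0.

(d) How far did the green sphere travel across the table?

0.5

The green sphere was near (2.4, 7.1) before and (2.5, 6.6) after, so it travelled √(0.1² + 0.5²) ≈ 0.5 units.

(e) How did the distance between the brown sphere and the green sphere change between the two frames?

-3.3

Before: roughly 6.4 units apart; after: 3.1. That's 3.3 units closer together.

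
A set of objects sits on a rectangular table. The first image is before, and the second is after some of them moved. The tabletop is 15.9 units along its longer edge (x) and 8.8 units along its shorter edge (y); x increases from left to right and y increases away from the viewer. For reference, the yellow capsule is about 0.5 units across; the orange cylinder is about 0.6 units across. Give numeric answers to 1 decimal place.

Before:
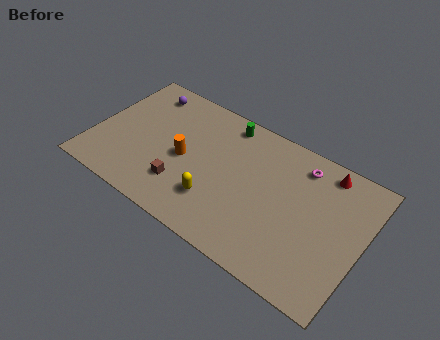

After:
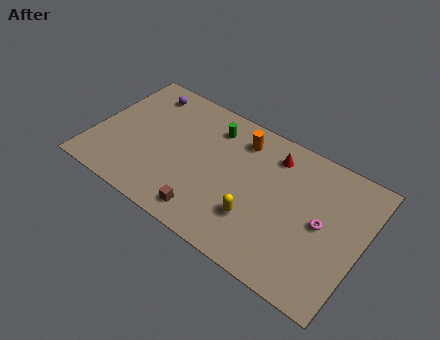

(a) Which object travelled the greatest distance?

the orange cylinder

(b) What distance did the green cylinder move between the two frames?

1.0

The green cylinder moved from about (7.3, 7.7) to (6.6, 7.0), a distance of √(0.7² + 0.7²) ≈ 1.0.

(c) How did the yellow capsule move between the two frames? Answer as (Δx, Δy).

(2.4, 0.2)

From the two frames, the yellow capsule sits at roughly (7.6, 2.4) before and (10.0, 2.6) after.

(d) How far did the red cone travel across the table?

3.1

The red cone was near (13.3, 7.7) before and (10.3, 7.1) after, so it travelled √(3.0² + 0.6²) ≈ 3.1 units.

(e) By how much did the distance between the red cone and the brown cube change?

-2.9

Before: roughly 9.4 units apart; after: 6.5. That's 2.9 units closer together.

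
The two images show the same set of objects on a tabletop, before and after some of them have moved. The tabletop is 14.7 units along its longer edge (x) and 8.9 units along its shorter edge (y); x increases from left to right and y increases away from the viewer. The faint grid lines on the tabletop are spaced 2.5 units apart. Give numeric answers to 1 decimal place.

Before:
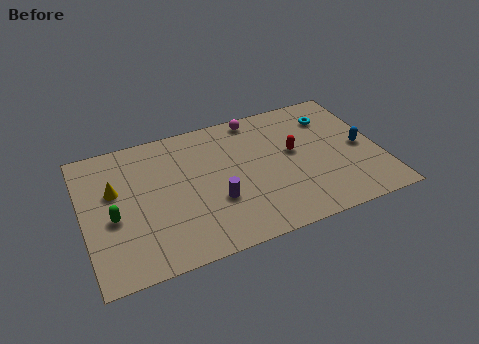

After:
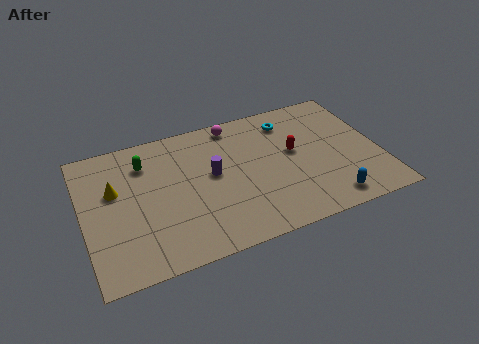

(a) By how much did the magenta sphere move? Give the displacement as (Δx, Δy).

(-1.1, -0.1)

The magenta sphere was at about (8.9, 8.0) and moved to about (7.8, 7.9).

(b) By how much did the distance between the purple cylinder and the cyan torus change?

-2.5

The distance was about 7.2 in the first image and 4.7 in the second, so they moved 2.5 units closer together.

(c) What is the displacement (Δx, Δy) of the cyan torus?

(-2.1, 0.4)

The cyan torus started near (12.6, 6.8) and ended near (10.5, 7.2).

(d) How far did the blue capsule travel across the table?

3.6

The blue capsule moved from about (13.8, 4.2) to (11.8, 1.2), a distance of √(2.0² + 3.0²) ≈ 3.6.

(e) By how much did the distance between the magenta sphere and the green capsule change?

-3.9

Before: roughly 8.6 units apart; after: 4.7. That's 3.9 units closer together.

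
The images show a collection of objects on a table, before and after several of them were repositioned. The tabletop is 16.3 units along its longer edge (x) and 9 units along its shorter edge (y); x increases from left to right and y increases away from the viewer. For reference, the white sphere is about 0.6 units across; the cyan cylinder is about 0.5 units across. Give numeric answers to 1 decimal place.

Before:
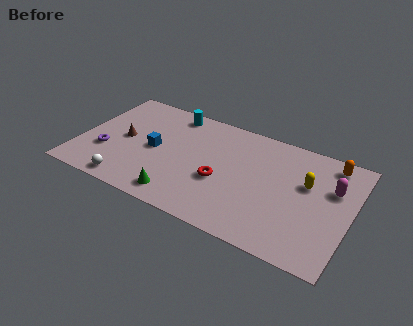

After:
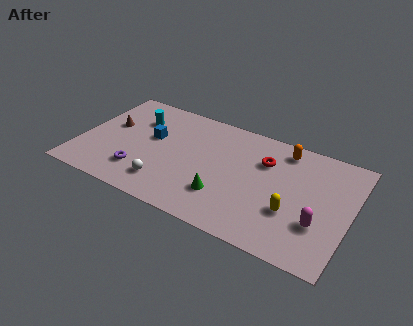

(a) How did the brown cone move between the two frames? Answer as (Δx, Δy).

(-1.0, 0.8)

From the two frames, the brown cone sits at roughly (2.6, 4.5) before and (1.6, 5.3) after.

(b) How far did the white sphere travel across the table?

2.3

From (3.4, 1.0) to (5.5, 1.9), the white sphere covered √(2.1² + 0.9²) ≈ 2.3 units.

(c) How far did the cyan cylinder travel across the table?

2.4

The cyan cylinder was near (5.1, 7.9) before and (3.1, 6.5) after, so it travelled √(2.0² + 1.4²) ≈ 2.4 units.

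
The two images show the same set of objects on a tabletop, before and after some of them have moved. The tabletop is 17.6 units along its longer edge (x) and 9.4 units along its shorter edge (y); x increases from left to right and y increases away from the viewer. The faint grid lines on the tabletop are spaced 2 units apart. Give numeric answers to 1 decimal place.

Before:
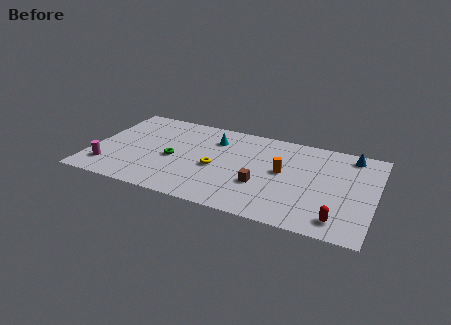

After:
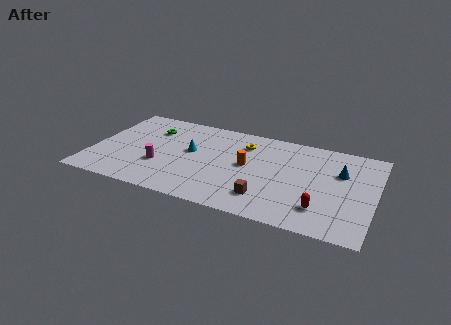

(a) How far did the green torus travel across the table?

3.2

The green torus moved from about (5.1, 4.2) to (3.4, 6.9), a distance of √(1.7² + 2.7²) ≈ 3.2.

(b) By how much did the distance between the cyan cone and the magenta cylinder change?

-5.3

They were about 8.0 units apart before and 2.7 after — 5.3 units closer together.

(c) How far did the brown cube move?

1.3

The brown cube moved from about (10.7, 3.3) to (11.1, 2.1), a distance of √(0.4² + 1.2²) ≈ 1.3.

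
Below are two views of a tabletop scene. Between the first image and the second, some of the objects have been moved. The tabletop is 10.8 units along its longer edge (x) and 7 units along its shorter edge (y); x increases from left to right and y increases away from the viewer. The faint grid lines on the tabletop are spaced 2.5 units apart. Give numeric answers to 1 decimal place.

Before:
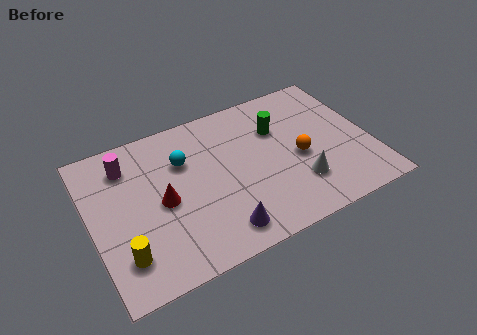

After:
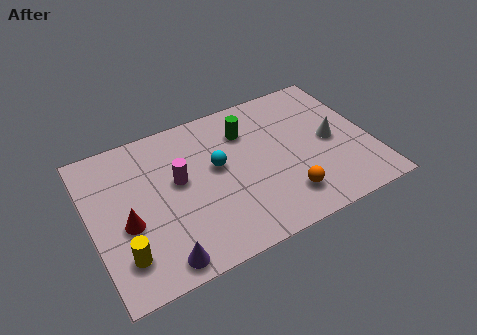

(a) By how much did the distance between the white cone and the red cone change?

+2.7

The distance was about 5.3 in the first image and 8.0 in the second, so they moved 2.7 units further apart.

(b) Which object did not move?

the yellow cylinder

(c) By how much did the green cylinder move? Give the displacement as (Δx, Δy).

(-1.2, 0.4)

From the two frames, the green cylinder sits at roughly (7.4, 4.8) before and (6.2, 5.2) after.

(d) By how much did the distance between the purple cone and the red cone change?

-0.6

Before: roughly 2.9 units apart; after: 2.3. That's 0.6 units closer together.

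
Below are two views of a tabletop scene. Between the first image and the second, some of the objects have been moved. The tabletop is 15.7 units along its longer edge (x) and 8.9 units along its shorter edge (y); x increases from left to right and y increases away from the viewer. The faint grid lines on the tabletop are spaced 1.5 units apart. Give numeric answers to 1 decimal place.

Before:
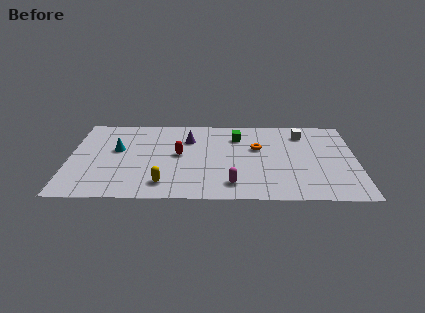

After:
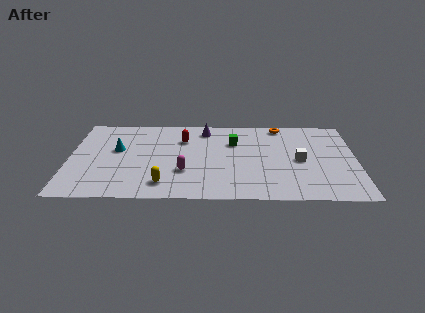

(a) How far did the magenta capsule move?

2.9

The magenta capsule moved from about (8.9, 1.6) to (6.3, 2.9), a distance of √(2.6² + 1.3²) ≈ 2.9.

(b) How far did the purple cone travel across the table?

1.4

From (6.5, 6.4) to (7.4, 7.5), the purple cone covered √(0.9² + 1.1²) ≈ 1.4 units.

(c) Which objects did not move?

the yellow capsule and the cyan cone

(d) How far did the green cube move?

0.6

From (9.2, 6.7) to (9.0, 6.1), the green cube covered √(0.2² + 0.6²) ≈ 0.6 units.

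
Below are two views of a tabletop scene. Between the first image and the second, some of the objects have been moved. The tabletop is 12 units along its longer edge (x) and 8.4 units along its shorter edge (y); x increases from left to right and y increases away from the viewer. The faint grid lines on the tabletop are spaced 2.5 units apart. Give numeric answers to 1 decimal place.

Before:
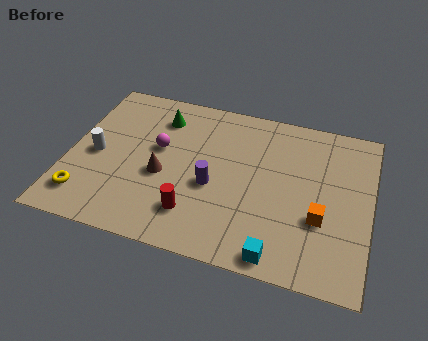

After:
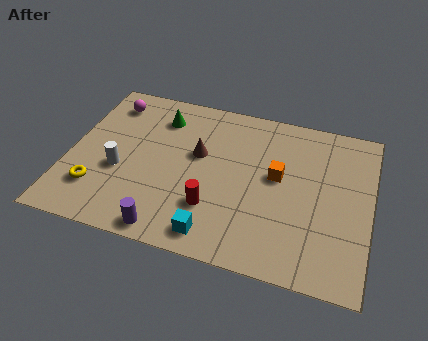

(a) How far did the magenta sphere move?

3.0

From (3.5, 4.9) to (1.3, 6.9), the magenta sphere covered √(2.2² + 2.0²) ≈ 3.0 units.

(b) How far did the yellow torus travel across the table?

0.6

The yellow torus was near (0.9, 1.6) before and (1.3, 2.1) after, so it travelled √(0.4² + 0.5²) ≈ 0.6 units.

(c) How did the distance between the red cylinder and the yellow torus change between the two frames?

+0.3

Before: roughly 4.3 units apart; after: 4.6. That's 0.3 units further apart.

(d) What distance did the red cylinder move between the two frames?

0.9

From (5.2, 1.9) to (5.9, 2.4), the red cylinder covered √(0.7² + 0.5²) ≈ 0.9 units.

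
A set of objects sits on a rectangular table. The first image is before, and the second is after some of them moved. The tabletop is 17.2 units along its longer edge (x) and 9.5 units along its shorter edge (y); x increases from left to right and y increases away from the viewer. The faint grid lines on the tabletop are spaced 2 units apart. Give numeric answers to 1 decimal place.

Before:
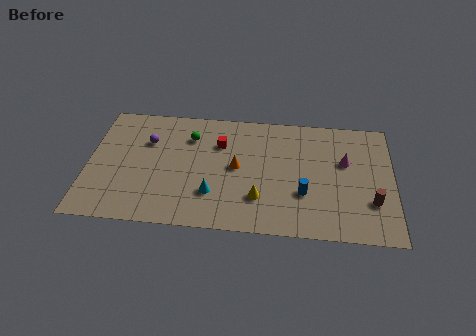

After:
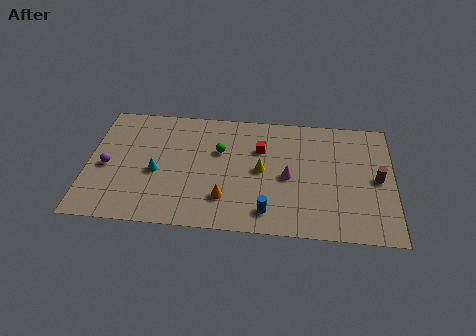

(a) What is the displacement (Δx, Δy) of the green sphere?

(1.7, -1.0)

The green sphere was at about (5.7, 7.1) and moved to about (7.4, 6.1).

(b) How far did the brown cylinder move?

1.8

The brown cylinder was near (16.0, 2.9) before and (16.3, 4.7) after, so it travelled √(0.3² + 1.8²) ≈ 1.8 units.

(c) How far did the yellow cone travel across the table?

2.2

The yellow cone was near (9.7, 2.6) before and (9.8, 4.8) after, so it travelled √(0.1² + 2.2²) ≈ 2.2 units.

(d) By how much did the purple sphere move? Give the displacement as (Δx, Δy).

(-2.2, -2.2)

The purple sphere was at about (3.3, 6.5) and moved to about (1.1, 4.3).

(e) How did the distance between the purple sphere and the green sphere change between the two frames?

+4.1

Before: roughly 2.5 units apart; after: 6.6. That's 4.1 units further apart.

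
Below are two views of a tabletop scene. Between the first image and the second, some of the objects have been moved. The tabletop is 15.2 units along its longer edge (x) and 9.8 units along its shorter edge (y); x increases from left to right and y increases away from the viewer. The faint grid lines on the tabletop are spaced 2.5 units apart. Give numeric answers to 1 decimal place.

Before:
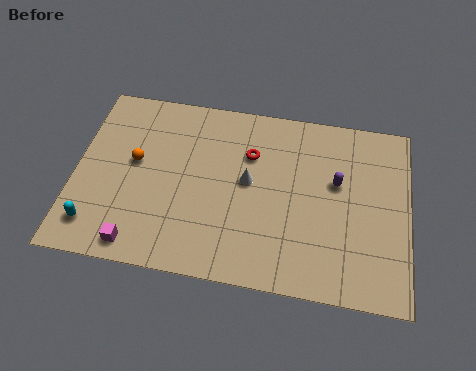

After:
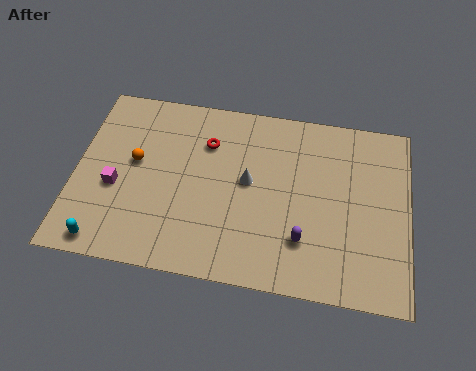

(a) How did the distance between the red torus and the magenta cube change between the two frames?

-2.4

The distance was about 7.5 in the first image and 5.1 in the second, so they moved 2.4 units closer together.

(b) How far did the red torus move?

2.0

The red torus moved from about (7.9, 6.8) to (5.9, 7.1), a distance of √(2.0² + 0.3²) ≈ 2.0.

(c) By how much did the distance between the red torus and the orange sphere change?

-1.8

The distance was about 5.4 in the first image and 3.6 in the second, so they moved 1.8 units closer together.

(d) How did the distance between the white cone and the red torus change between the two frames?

+1.2

Before: roughly 1.5 units apart; after: 2.7. That's 1.2 units further apart.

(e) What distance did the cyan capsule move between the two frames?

0.9

From (1.1, 1.8) to (1.6, 1.0), the cyan capsule covered √(0.5² + 0.8²) ≈ 0.9 units.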